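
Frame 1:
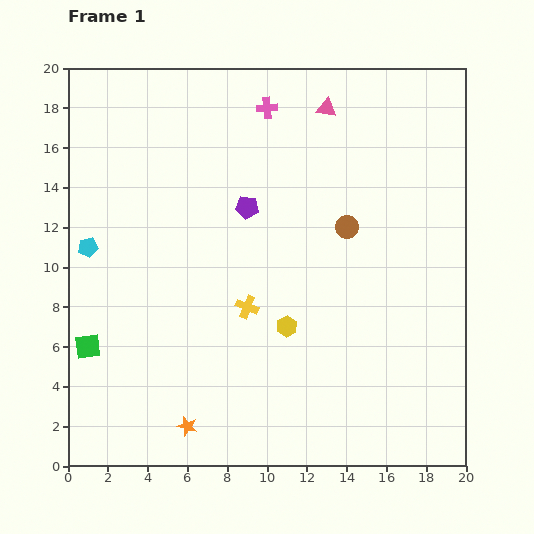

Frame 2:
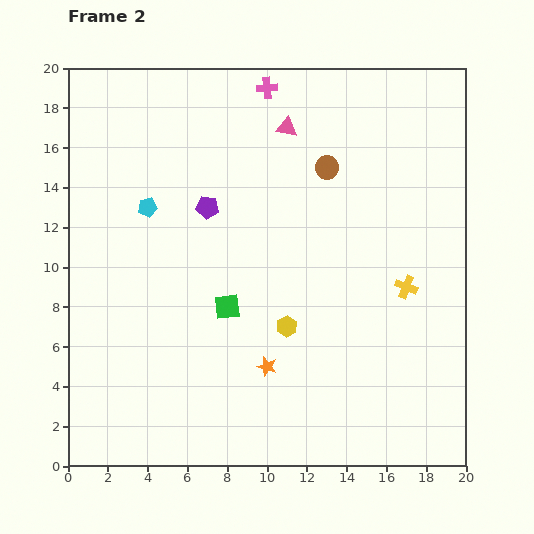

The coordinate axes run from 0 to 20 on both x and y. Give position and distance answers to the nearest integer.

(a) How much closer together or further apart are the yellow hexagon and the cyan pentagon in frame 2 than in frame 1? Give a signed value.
-2

Distance in frame 1: 11. Distance in frame 2: 9.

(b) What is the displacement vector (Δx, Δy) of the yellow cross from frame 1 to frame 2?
(8, 1)

The yellow cross was at (9, 8) in frame 1 and (17, 9) in frame 2.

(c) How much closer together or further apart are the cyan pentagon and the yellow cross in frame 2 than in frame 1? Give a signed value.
+5

Distance in frame 1: 9. Distance in frame 2: 14.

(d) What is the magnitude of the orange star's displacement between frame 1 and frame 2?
5

The orange star moved from (6, 2) to (10, 5), a distance of √(4² + 3²) ≈ 5.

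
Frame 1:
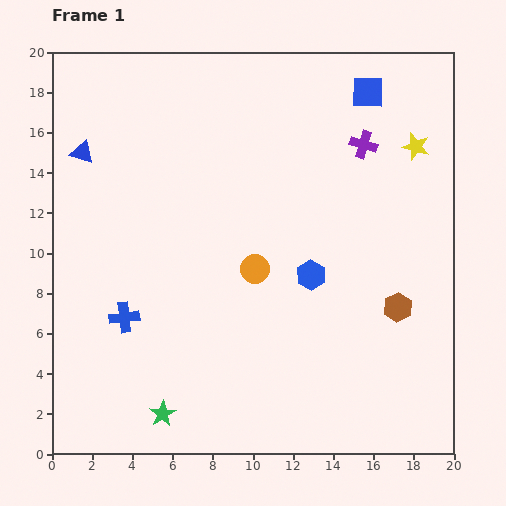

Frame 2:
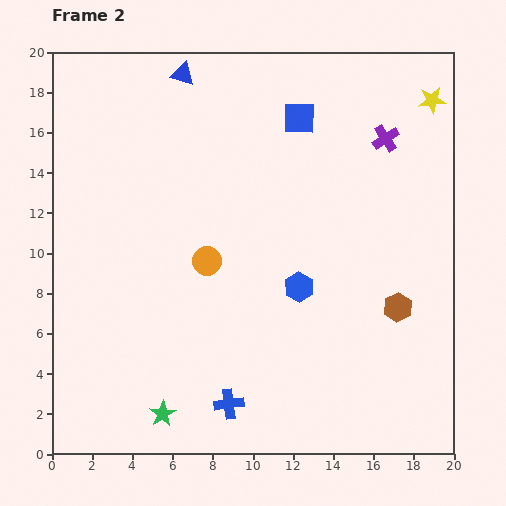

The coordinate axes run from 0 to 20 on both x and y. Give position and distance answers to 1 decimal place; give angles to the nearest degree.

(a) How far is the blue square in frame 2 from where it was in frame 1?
3.6

The blue square moved from (15.7, 18.0) to (12.3, 16.7), a distance of √(3.4² + 1.3²) ≈ 3.6.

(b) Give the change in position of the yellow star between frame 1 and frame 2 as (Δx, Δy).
(0.8, 2.3)

The yellow star was at (18.1, 15.3) in frame 1 and (18.9, 17.6) in frame 2.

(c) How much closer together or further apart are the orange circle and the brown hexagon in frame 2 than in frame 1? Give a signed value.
+2.5

Distance in frame 1: 7.3. Distance in frame 2: 9.8.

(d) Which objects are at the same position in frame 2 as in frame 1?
the brown hexagon, the green star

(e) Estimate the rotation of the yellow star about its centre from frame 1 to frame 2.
23° counter-clockwise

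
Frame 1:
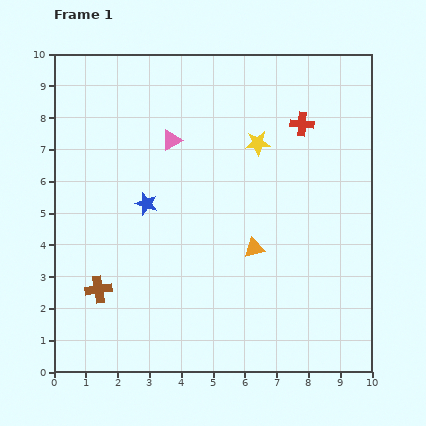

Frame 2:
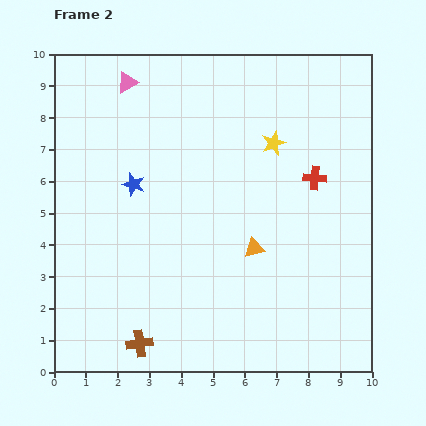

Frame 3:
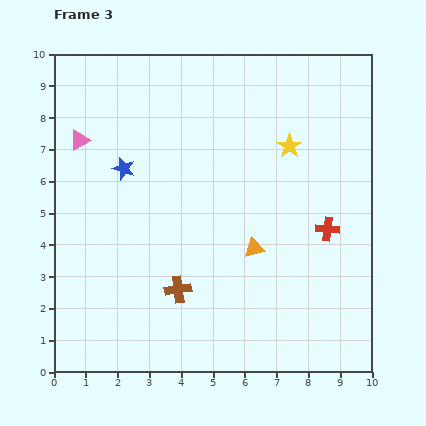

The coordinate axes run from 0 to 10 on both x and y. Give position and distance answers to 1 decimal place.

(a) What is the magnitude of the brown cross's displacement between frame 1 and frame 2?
2.1

The brown cross moved from (1.4, 2.6) to (2.7, 0.9), a distance of √(1.3² + 1.7²) ≈ 2.1.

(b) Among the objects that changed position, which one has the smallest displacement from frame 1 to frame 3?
the yellow star

(moved 1.0)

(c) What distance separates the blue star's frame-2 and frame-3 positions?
0.6

The blue star moved from (2.5, 5.9) to (2.2, 6.4), a distance of √(0.3² + 0.5²) ≈ 0.6.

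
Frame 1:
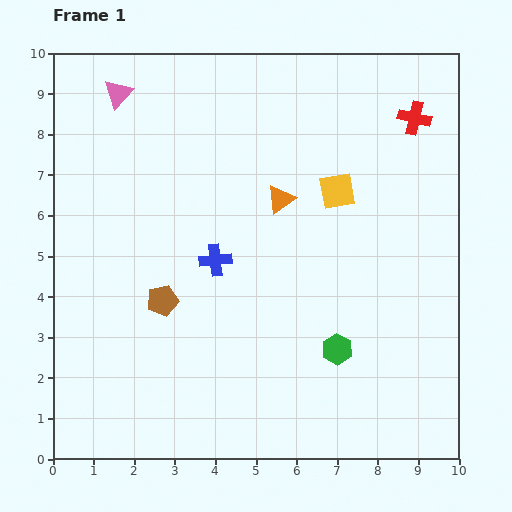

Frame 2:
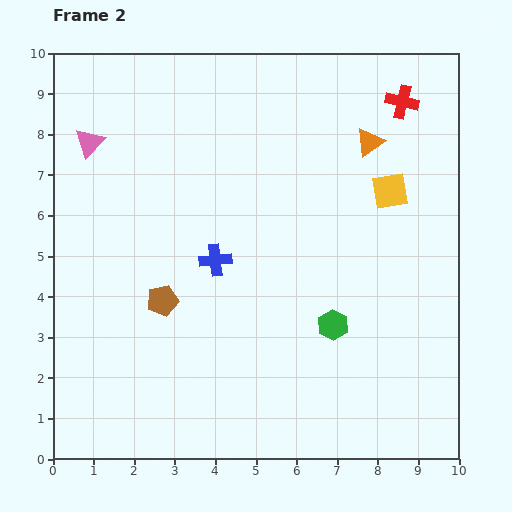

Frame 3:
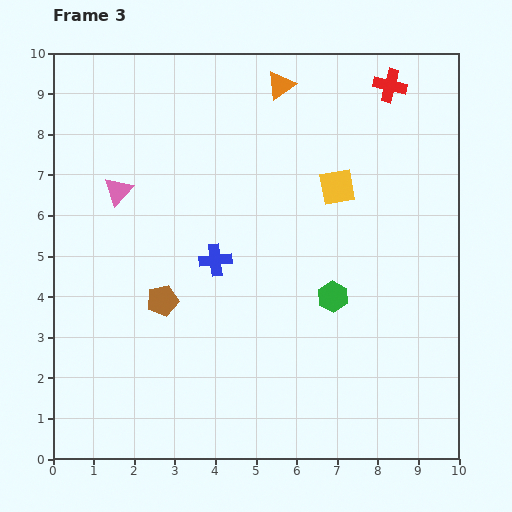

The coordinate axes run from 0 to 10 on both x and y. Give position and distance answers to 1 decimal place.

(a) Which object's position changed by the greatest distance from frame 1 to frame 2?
the orange triangle

(moved 2.6; next 1.4)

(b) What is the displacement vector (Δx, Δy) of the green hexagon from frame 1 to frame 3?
(-0.1, 1.3)

The green hexagon was at (7.0, 2.7) in frame 1 and (6.9, 4.0) in frame 3.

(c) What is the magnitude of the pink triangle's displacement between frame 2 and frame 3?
1.4

The pink triangle moved from (0.9, 7.8) to (1.6, 6.6), a distance of √(0.7² + 1.2²) ≈ 1.4.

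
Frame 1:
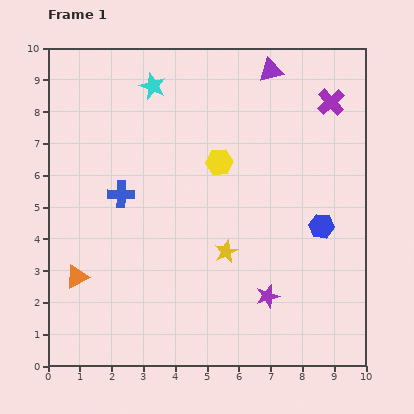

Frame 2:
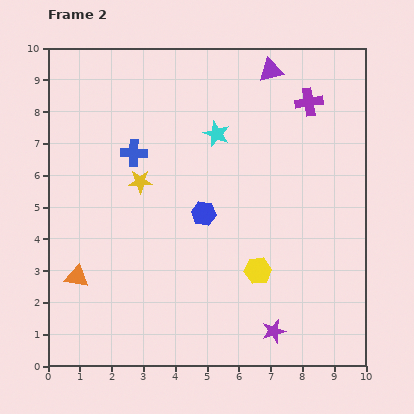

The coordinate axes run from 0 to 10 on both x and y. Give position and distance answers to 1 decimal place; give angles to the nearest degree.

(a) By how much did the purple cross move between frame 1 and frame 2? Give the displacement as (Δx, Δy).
(-0.7, 0.0)

The purple cross was at (8.9, 8.3) in frame 1 and (8.2, 8.3) in frame 2.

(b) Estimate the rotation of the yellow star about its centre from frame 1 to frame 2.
23° clockwise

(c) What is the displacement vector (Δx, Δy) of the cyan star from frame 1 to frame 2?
(2.0, -1.5)

The cyan star was at (3.3, 8.8) in frame 1 and (5.3, 7.3) in frame 2.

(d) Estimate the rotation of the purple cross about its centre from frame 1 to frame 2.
34° clockwise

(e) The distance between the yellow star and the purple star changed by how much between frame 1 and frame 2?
+4.4

Distance in frame 1: 1.9. Distance in frame 2: 6.3.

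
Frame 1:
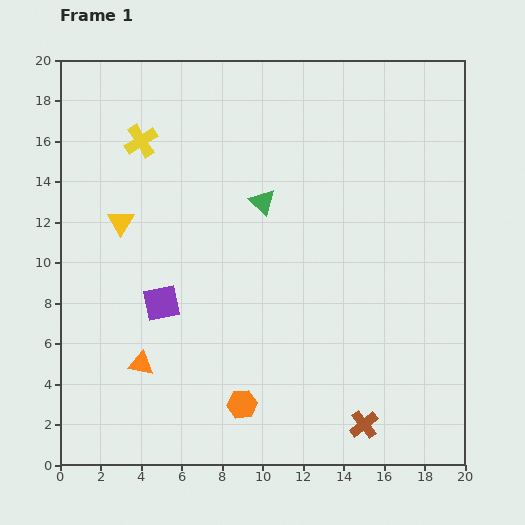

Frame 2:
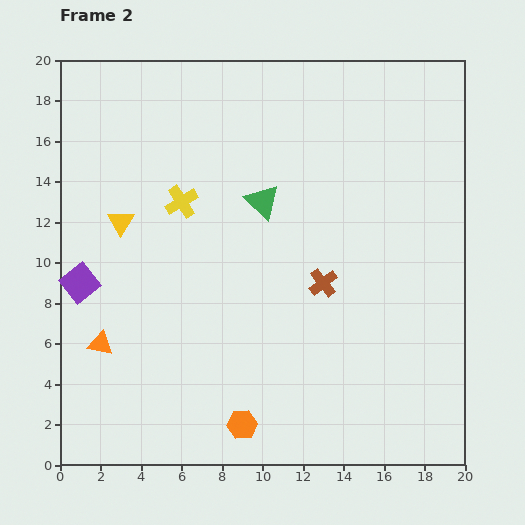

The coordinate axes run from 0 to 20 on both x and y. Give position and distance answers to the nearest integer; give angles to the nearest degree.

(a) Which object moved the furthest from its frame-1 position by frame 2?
the brown cross

(moved 7; next 4)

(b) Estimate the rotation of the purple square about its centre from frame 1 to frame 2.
26° counter-clockwise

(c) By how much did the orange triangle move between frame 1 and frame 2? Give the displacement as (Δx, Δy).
(-2, 1)

The orange triangle was at (4, 5) in frame 1 and (2, 6) in frame 2.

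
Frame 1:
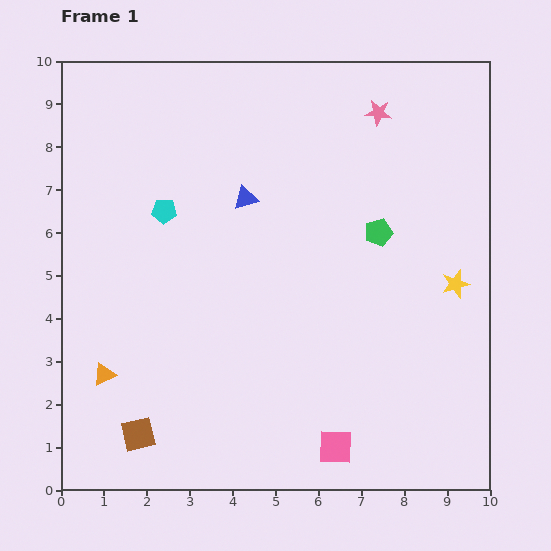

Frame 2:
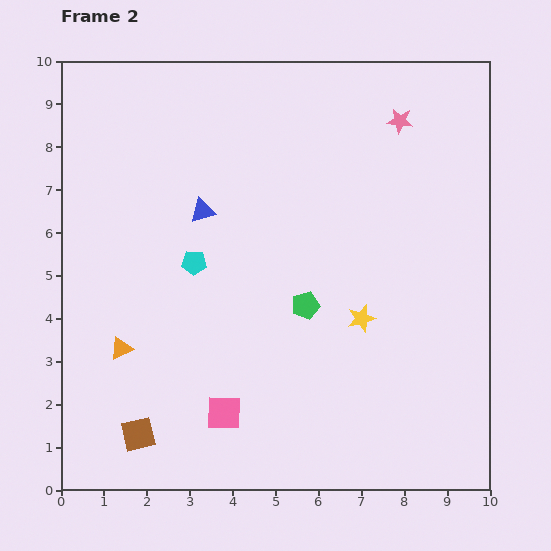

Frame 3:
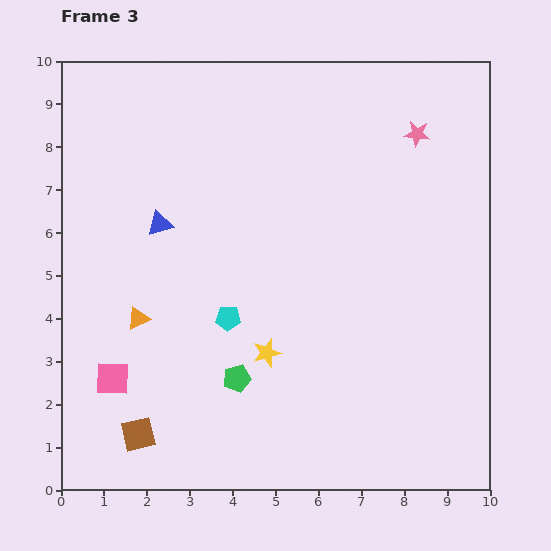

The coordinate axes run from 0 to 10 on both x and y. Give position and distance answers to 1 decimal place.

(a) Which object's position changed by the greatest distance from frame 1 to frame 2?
the pink square

(moved 2.7; next 2.4)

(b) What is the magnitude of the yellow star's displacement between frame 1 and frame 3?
4.7

The yellow star moved from (9.2, 4.8) to (4.8, 3.2), a distance of √(4.4² + 1.6²) ≈ 4.7.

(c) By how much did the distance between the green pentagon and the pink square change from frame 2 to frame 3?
-0.2

Distance in frame 2: 3.1. Distance in frame 3: 2.9.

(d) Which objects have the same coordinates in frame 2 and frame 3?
the brown square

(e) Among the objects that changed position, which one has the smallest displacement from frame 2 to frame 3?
the pink star

(moved 0.5)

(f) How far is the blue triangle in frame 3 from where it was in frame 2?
1.0

The blue triangle moved from (3.3, 6.5) to (2.3, 6.2), a distance of √(1.0² + 0.3²) ≈ 1.0.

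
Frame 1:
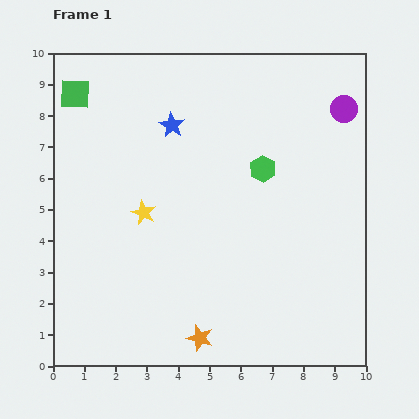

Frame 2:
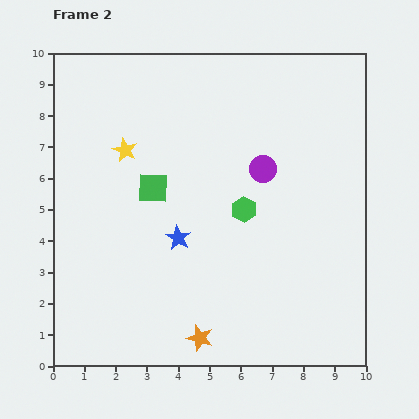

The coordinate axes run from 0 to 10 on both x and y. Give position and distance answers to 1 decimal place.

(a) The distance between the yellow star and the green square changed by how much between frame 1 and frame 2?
-2.9

Distance in frame 1: 4.4. Distance in frame 2: 1.5.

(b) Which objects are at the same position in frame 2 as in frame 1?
the orange star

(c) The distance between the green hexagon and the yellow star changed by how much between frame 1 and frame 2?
+0.2

Distance in frame 1: 4.0. Distance in frame 2: 4.2.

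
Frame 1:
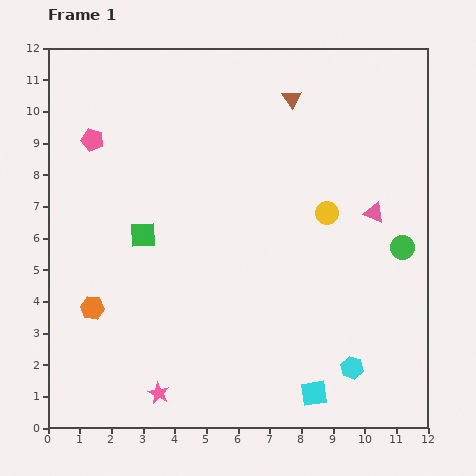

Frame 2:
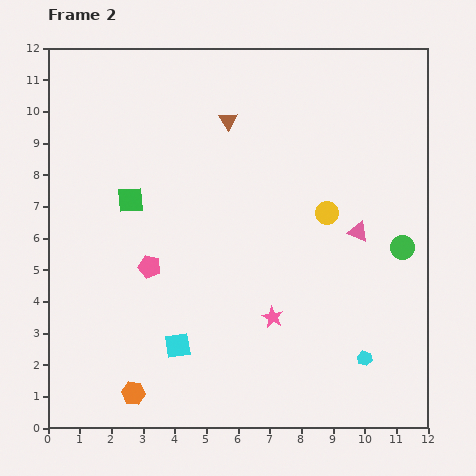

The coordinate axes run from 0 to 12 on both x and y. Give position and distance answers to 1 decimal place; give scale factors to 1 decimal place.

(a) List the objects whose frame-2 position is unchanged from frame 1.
the green circle, the yellow circle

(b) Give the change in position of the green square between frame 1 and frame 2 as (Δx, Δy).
(-0.4, 1.1)

The green square was at (3.0, 6.1) in frame 1 and (2.6, 7.2) in frame 2.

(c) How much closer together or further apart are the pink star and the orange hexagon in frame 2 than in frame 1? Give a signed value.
+1.6

Distance in frame 1: 3.4. Distance in frame 2: 5.0.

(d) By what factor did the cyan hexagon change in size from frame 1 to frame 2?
0.7×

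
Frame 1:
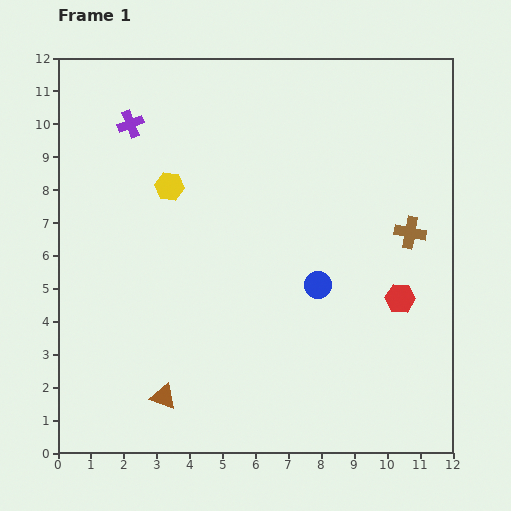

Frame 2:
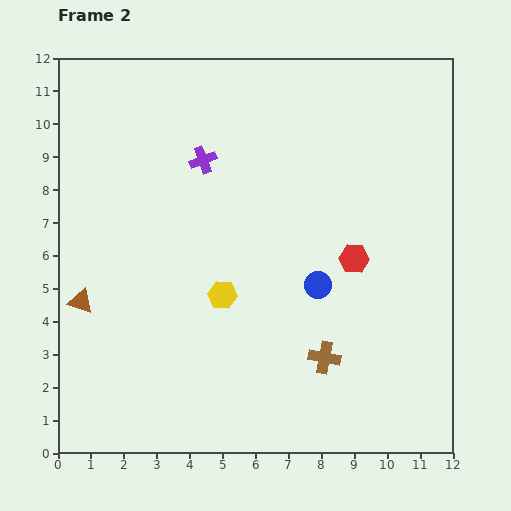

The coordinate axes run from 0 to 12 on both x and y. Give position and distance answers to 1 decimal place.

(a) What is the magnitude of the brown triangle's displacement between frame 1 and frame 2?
3.8

The brown triangle moved from (3.2, 1.7) to (0.7, 4.6), a distance of √(2.5² + 2.9²) ≈ 3.8.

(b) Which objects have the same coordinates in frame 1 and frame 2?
the blue circle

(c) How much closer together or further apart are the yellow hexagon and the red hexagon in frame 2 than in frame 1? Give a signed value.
-3.7

Distance in frame 1: 7.8. Distance in frame 2: 4.1.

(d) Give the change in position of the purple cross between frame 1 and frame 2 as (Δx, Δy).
(2.2, -1.1)

The purple cross was at (2.2, 10.0) in frame 1 and (4.4, 8.9) in frame 2.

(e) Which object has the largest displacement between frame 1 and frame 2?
the brown cross

(moved 4.6; next 3.8)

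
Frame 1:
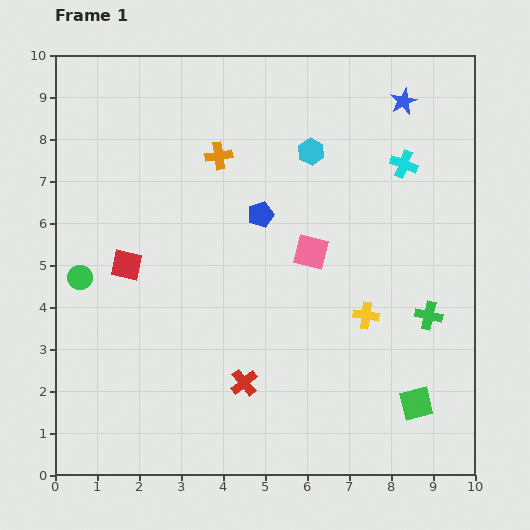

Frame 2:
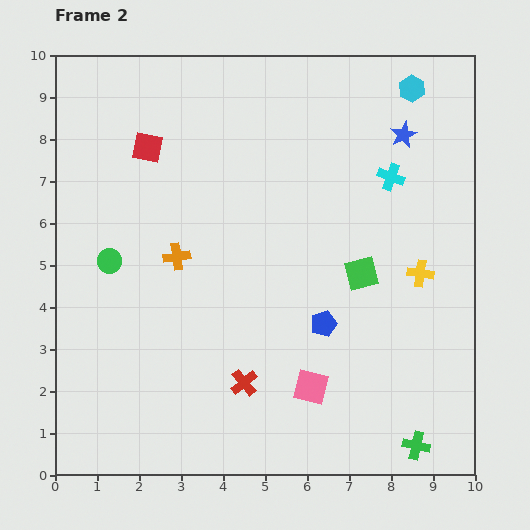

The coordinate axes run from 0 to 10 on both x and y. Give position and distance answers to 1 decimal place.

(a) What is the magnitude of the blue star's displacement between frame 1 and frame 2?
0.8

The blue star moved from (8.3, 8.9) to (8.3, 8.1), a distance of √(0.0² + 0.8²) ≈ 0.8.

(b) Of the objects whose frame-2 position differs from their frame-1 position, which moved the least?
the cyan cross

(moved 0.4)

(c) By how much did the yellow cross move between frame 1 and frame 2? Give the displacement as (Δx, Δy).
(1.3, 1.0)

The yellow cross was at (7.4, 3.8) in frame 1 and (8.7, 4.8) in frame 2.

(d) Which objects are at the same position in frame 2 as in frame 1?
the red cross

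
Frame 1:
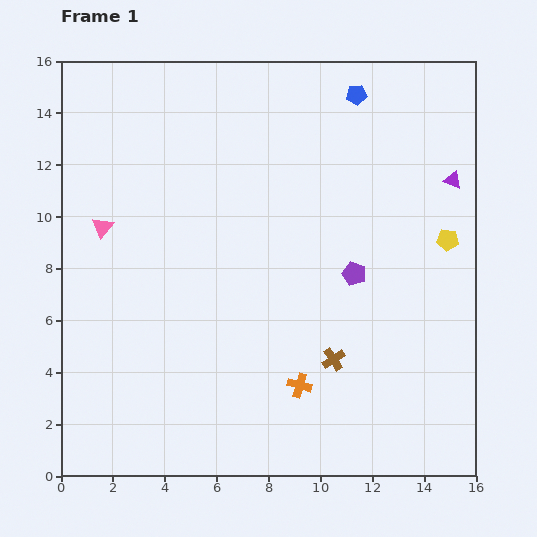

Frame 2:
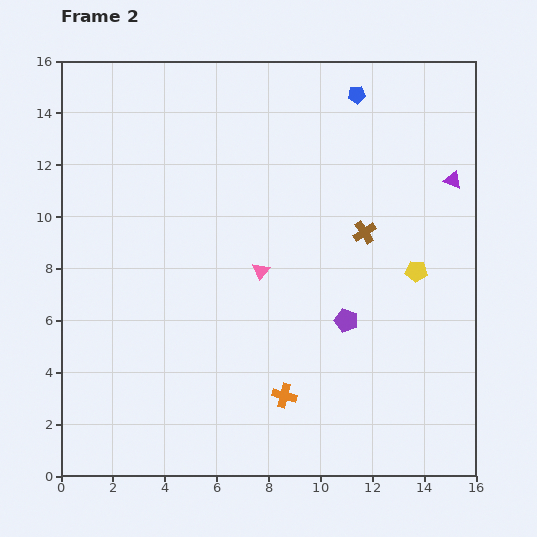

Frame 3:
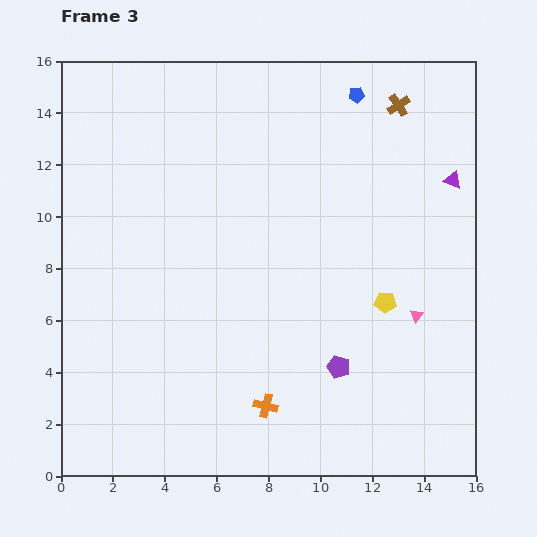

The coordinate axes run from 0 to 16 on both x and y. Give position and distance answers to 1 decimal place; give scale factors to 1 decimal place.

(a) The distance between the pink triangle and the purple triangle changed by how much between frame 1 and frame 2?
-5.4

Distance in frame 1: 13.6. Distance in frame 2: 8.2.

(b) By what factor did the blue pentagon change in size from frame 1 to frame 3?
0.8×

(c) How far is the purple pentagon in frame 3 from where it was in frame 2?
1.8

The purple pentagon moved from (11.0, 6.0) to (10.7, 4.2), a distance of √(0.3² + 1.8²) ≈ 1.8.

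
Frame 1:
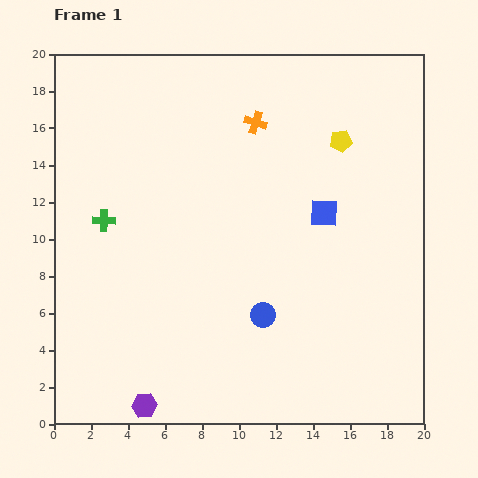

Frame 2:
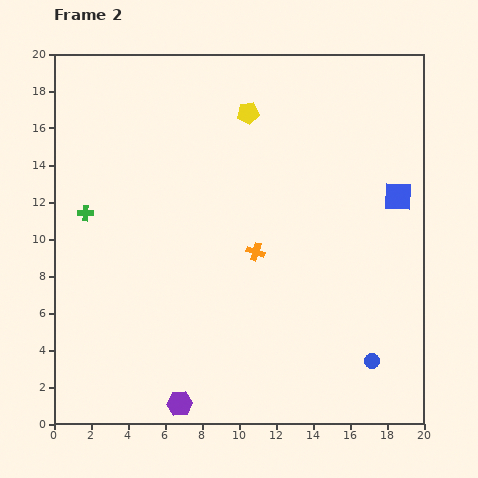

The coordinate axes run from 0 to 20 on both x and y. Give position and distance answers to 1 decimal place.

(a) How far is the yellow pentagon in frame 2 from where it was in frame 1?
5.2

The yellow pentagon moved from (15.5, 15.3) to (10.5, 16.8), a distance of √(5.0² + 1.5²) ≈ 5.2.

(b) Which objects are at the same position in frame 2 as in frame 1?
none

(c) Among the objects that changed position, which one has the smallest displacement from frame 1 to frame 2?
the green cross

(moved 1.1)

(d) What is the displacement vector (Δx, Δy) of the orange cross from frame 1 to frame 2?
(0.0, -7.0)

The orange cross was at (10.9, 16.3) in frame 1 and (10.9, 9.3) in frame 2.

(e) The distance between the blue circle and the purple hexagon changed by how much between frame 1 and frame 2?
+2.6

Distance in frame 1: 8.1. Distance in frame 2: 10.7.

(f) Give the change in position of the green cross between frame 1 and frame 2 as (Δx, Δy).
(-1.0, 0.4)

The green cross was at (2.7, 11.0) in frame 1 and (1.7, 11.4) in frame 2.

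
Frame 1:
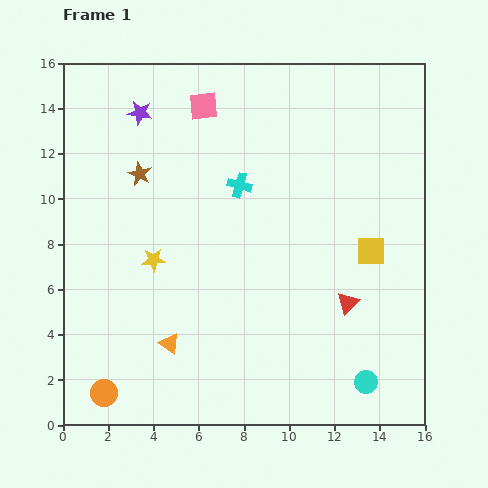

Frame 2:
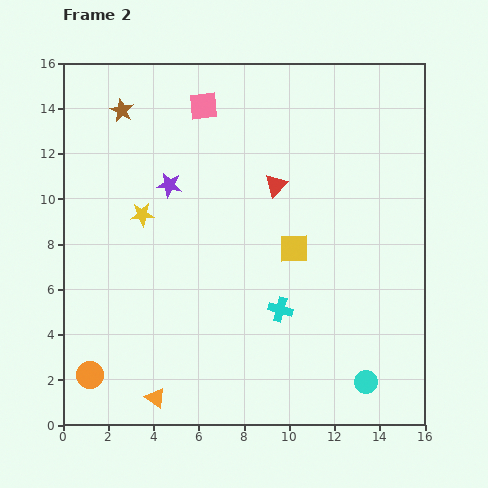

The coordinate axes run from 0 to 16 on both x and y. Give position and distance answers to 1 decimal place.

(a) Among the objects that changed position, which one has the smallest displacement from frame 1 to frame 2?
the orange circle

(moved 1.0)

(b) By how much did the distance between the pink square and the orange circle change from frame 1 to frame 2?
-0.5

Distance in frame 1: 13.4. Distance in frame 2: 12.9.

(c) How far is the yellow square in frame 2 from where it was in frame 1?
3.4

The yellow square moved from (13.6, 7.7) to (10.2, 7.8), a distance of √(3.4² + 0.1²) ≈ 3.4.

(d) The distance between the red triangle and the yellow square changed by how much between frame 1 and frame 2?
+0.4

Distance in frame 1: 2.5. Distance in frame 2: 2.9.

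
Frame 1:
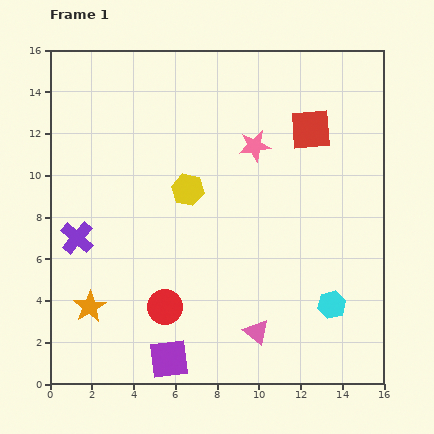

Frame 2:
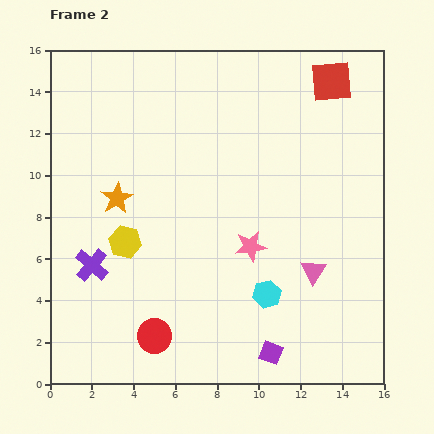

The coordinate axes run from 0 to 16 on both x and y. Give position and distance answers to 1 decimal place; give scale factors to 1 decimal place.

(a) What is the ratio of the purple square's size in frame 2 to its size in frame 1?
0.6×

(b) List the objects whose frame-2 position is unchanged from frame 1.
none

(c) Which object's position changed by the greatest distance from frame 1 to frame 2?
the orange star

(moved 5.4; next 4.9)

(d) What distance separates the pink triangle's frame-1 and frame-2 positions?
4.0

The pink triangle moved from (9.9, 2.5) to (12.6, 5.4), a distance of √(2.7² + 2.9²) ≈ 4.0.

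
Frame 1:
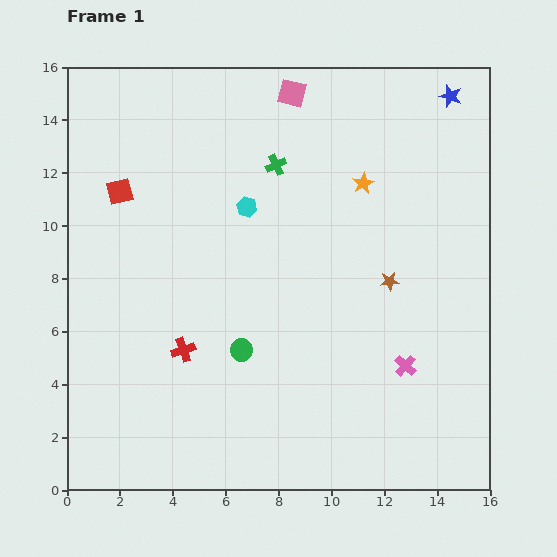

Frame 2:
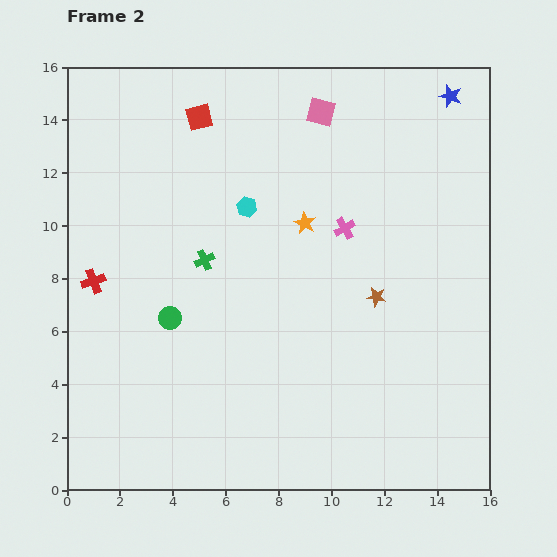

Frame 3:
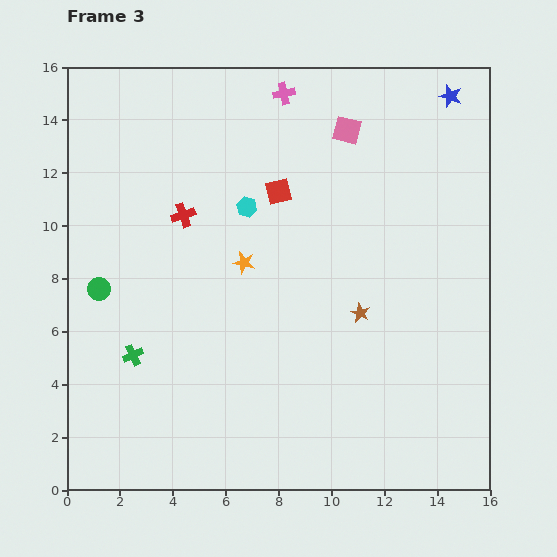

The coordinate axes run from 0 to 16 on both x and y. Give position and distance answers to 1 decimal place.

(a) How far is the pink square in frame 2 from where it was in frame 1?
1.3

The pink square moved from (8.5, 15.0) to (9.6, 14.3), a distance of √(1.1² + 0.7²) ≈ 1.3.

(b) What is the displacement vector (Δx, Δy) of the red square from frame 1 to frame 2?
(3.0, 2.8)

The red square was at (2.0, 11.3) in frame 1 and (5.0, 14.1) in frame 2.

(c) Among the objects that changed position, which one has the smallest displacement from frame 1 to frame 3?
the brown star

(moved 1.6)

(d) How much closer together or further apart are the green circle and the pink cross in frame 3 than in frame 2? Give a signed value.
+2.8

Distance in frame 2: 7.4. Distance in frame 3: 10.2.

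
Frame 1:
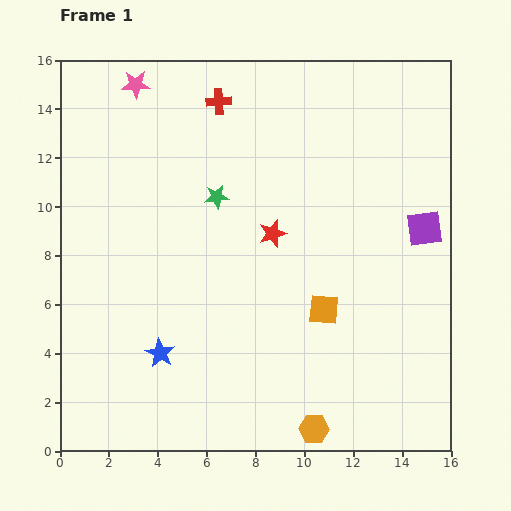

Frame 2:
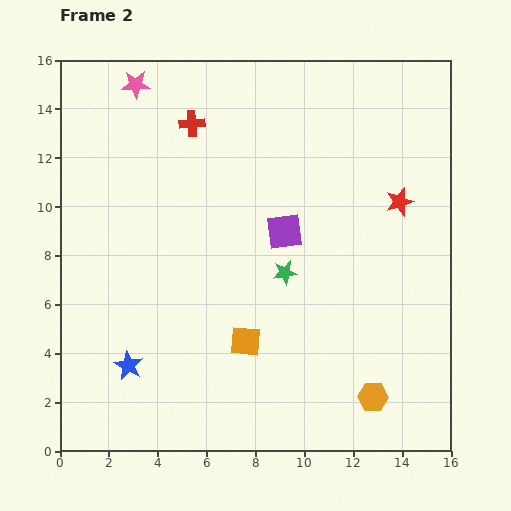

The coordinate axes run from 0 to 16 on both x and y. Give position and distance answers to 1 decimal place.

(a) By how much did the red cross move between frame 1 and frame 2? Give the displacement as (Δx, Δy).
(-1.1, -0.9)

The red cross was at (6.5, 14.3) in frame 1 and (5.4, 13.4) in frame 2.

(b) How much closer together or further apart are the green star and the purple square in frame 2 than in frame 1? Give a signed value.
-6.9

Distance in frame 1: 8.6. Distance in frame 2: 1.7.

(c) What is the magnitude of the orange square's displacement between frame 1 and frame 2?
3.5

The orange square moved from (10.8, 5.8) to (7.6, 4.5), a distance of √(3.2² + 1.3²) ≈ 3.5.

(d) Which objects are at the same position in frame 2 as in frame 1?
the pink star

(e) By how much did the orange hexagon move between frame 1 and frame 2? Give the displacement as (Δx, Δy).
(2.4, 1.3)

The orange hexagon was at (10.4, 0.9) in frame 1 and (12.8, 2.2) in frame 2.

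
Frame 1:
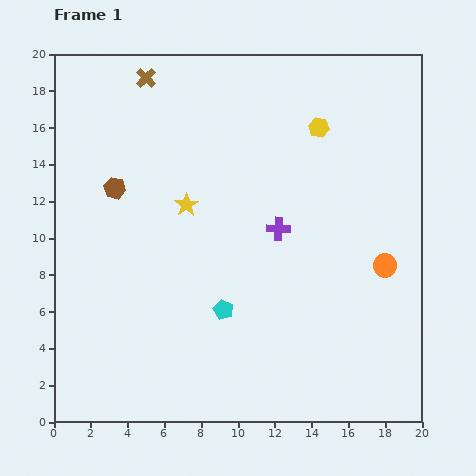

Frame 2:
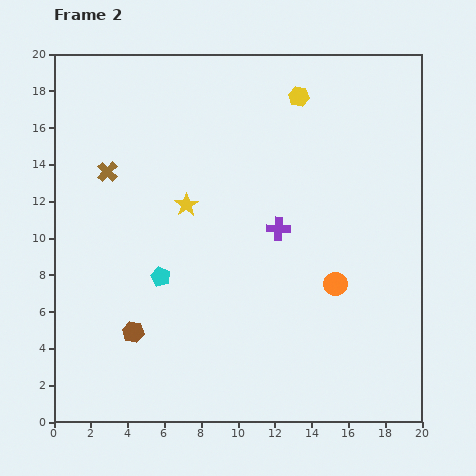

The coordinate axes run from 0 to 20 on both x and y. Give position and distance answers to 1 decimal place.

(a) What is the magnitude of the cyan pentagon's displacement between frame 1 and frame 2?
3.8

The cyan pentagon moved from (9.2, 6.1) to (5.8, 7.9), a distance of √(3.4² + 1.8²) ≈ 3.8.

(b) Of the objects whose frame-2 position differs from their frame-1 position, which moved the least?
the yellow hexagon

(moved 2.0)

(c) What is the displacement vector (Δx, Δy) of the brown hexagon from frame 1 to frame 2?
(1.0, -7.8)

The brown hexagon was at (3.3, 12.7) in frame 1 and (4.3, 4.9) in frame 2.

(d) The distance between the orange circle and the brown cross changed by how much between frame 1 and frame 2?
-2.7

Distance in frame 1: 16.5. Distance in frame 2: 13.8.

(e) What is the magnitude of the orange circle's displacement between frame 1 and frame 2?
2.9

The orange circle moved from (18.0, 8.5) to (15.3, 7.5), a distance of √(2.7² + 1.0²) ≈ 2.9.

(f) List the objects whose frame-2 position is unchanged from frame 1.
the purple cross, the yellow star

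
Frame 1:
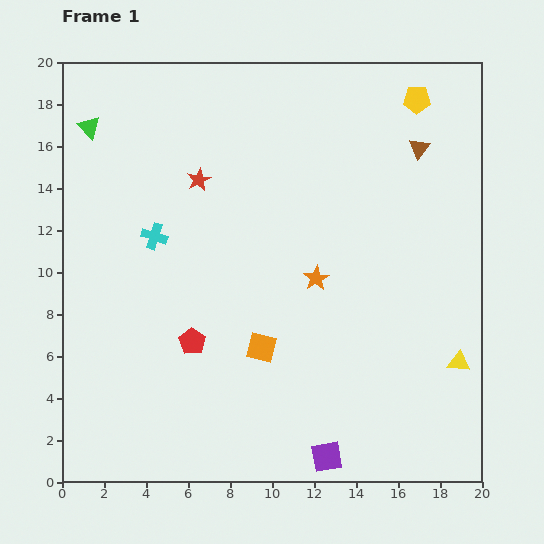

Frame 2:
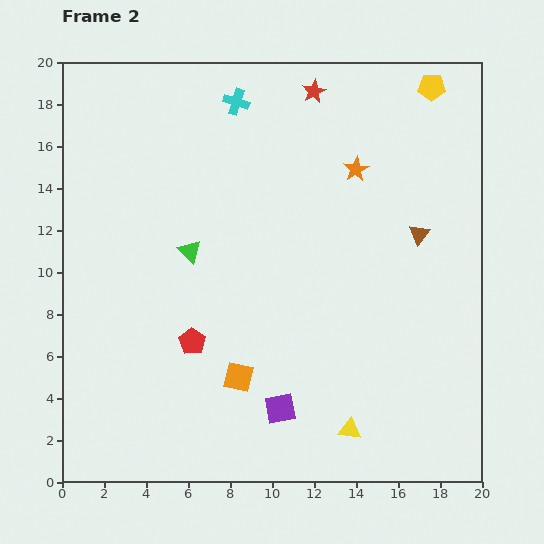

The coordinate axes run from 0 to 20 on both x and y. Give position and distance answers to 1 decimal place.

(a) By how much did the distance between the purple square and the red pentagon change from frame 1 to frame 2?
-3.1

Distance in frame 1: 8.4. Distance in frame 2: 5.3.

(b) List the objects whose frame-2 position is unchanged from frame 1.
the red pentagon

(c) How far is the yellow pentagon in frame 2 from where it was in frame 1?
0.9

The yellow pentagon moved from (16.9, 18.2) to (17.6, 18.8), a distance of √(0.7² + 0.6²) ≈ 0.9.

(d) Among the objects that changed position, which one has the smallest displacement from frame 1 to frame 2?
the yellow pentagon

(moved 0.9)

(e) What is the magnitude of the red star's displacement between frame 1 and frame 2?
6.9

The red star moved from (6.5, 14.4) to (12.0, 18.6), a distance of √(5.5² + 4.2²) ≈ 6.9.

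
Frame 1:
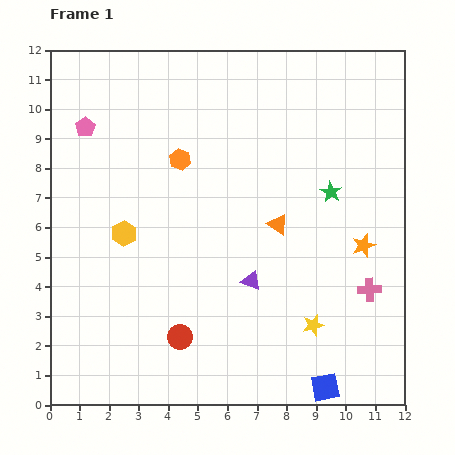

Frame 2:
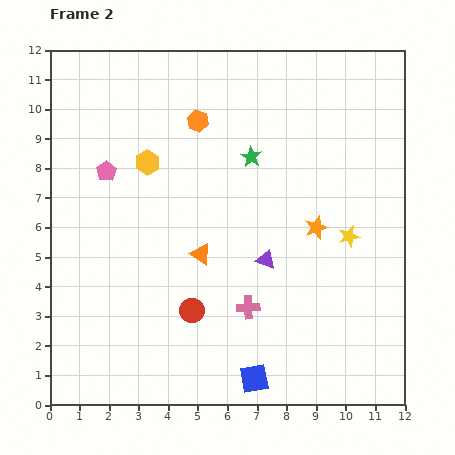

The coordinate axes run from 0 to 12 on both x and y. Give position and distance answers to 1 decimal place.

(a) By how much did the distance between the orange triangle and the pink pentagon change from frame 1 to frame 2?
-3.0

Distance in frame 1: 7.3. Distance in frame 2: 4.3.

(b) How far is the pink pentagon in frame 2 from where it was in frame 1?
1.7

The pink pentagon moved from (1.2, 9.4) to (1.9, 7.9), a distance of √(0.7² + 1.5²) ≈ 1.7.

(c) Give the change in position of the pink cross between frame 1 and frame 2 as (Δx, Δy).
(-4.1, -0.6)

The pink cross was at (10.8, 3.9) in frame 1 and (6.7, 3.3) in frame 2.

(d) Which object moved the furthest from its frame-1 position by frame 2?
the pink cross

(moved 4.1; next 3.2)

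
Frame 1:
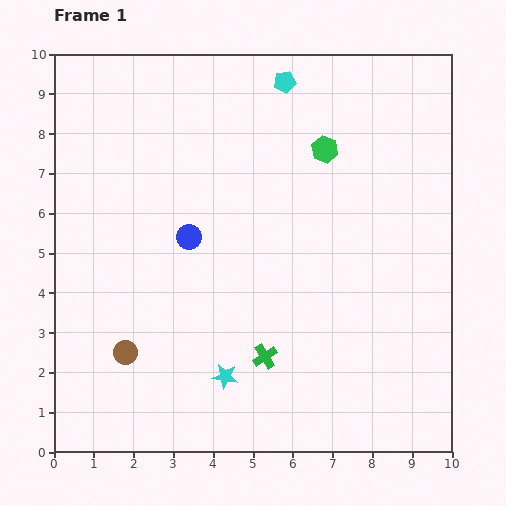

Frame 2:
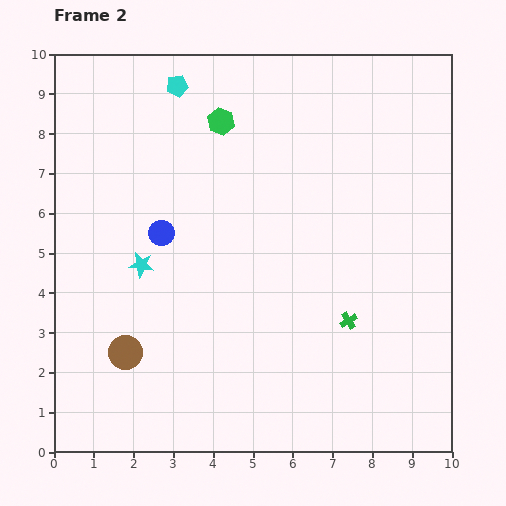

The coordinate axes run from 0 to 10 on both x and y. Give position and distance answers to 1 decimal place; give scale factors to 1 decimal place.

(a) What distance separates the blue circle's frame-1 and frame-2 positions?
0.7

The blue circle moved from (3.4, 5.4) to (2.7, 5.5), a distance of √(0.7² + 0.1²) ≈ 0.7.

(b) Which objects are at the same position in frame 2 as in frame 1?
the brown circle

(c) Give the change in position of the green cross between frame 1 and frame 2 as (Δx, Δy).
(2.1, 0.9)

The green cross was at (5.3, 2.4) in frame 1 and (7.4, 3.3) in frame 2.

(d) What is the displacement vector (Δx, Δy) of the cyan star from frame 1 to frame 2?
(-2.1, 2.8)

The cyan star was at (4.3, 1.9) in frame 1 and (2.2, 4.7) in frame 2.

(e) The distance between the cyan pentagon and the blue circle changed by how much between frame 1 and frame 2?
-0.9

Distance in frame 1: 4.6. Distance in frame 2: 3.7.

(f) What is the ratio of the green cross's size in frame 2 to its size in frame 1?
0.7×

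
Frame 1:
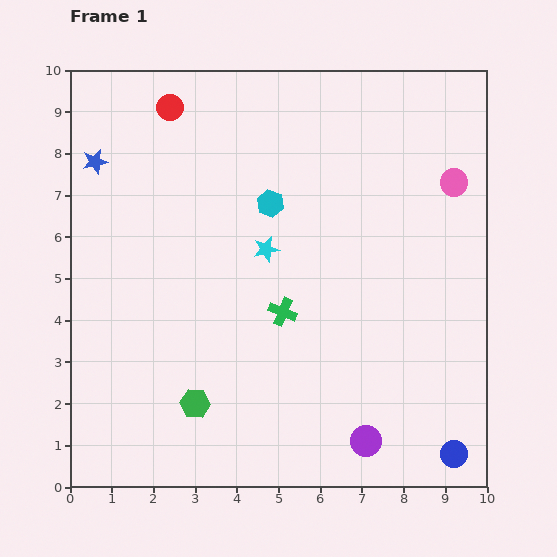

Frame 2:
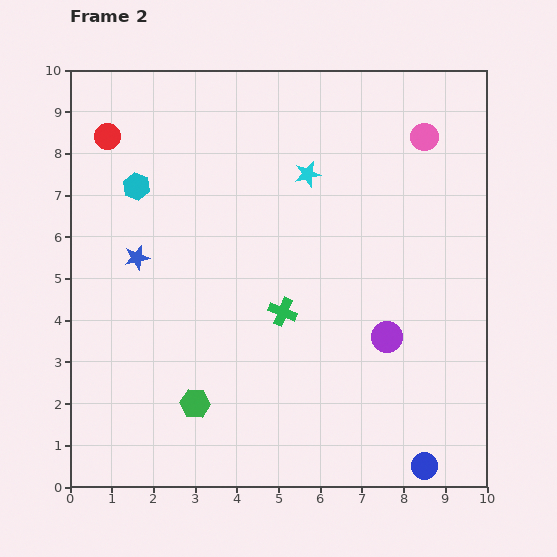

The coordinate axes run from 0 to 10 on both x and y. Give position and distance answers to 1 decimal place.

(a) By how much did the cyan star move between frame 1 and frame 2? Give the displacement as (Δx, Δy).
(1.0, 1.8)

The cyan star was at (4.7, 5.7) in frame 1 and (5.7, 7.5) in frame 2.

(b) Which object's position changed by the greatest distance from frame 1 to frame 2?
the cyan hexagon

(moved 3.2; next 2.5)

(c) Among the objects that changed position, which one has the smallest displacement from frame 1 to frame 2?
the blue circle

(moved 0.8)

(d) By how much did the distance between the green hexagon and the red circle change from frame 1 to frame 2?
-0.4

Distance in frame 1: 7.1. Distance in frame 2: 6.7.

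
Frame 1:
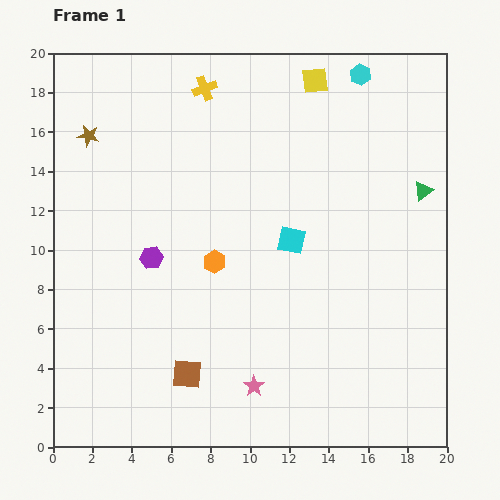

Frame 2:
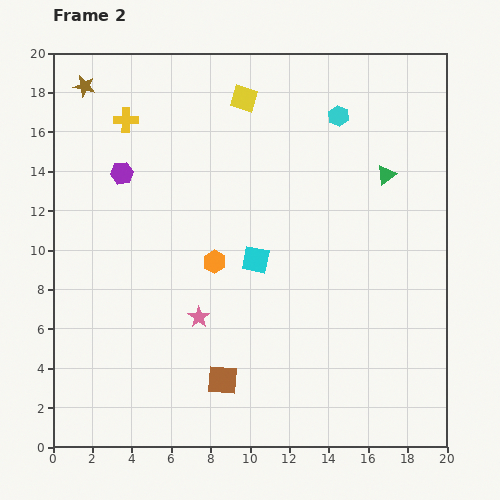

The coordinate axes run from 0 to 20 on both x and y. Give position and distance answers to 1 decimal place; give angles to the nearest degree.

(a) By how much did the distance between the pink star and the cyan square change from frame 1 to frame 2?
-3.5

Distance in frame 1: 7.6. Distance in frame 2: 4.1.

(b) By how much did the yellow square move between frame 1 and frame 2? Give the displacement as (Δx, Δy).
(-3.6, -0.9)

The yellow square was at (13.3, 18.6) in frame 1 and (9.7, 17.7) in frame 2.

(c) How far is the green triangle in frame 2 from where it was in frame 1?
2.1

The green triangle moved from (18.8, 13.0) to (16.9, 13.8), a distance of √(1.9² + 0.8²) ≈ 2.1.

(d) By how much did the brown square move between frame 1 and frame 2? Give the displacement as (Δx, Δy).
(1.8, -0.3)

The brown square was at (6.8, 3.7) in frame 1 and (8.6, 3.4) in frame 2.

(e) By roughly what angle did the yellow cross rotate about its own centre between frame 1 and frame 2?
22° clockwise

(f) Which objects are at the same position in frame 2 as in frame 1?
the orange hexagon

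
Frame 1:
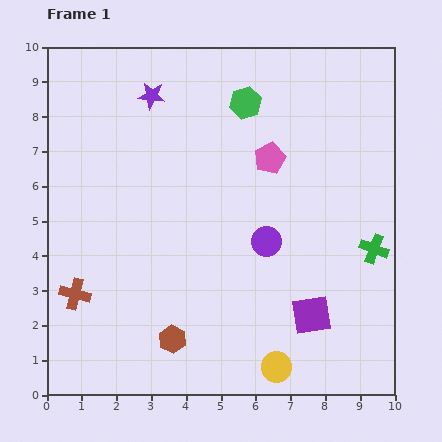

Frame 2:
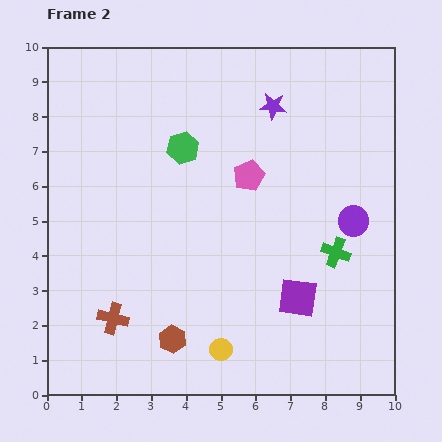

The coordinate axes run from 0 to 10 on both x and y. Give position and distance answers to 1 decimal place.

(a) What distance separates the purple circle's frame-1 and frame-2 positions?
2.6

The purple circle moved from (6.3, 4.4) to (8.8, 5.0), a distance of √(2.5² + 0.6²) ≈ 2.6.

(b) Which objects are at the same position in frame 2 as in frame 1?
the brown hexagon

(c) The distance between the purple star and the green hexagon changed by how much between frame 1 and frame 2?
+0.2

Distance in frame 1: 2.7. Distance in frame 2: 2.9.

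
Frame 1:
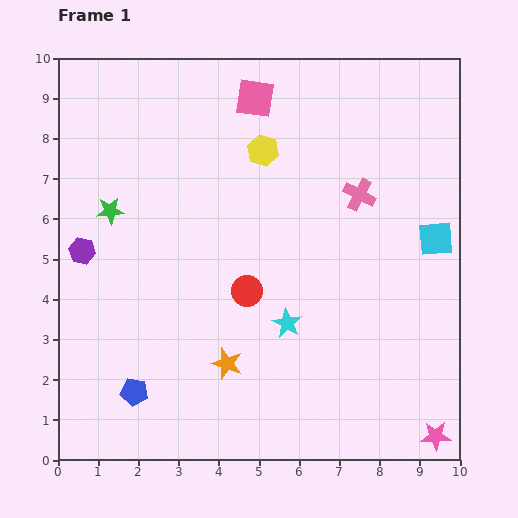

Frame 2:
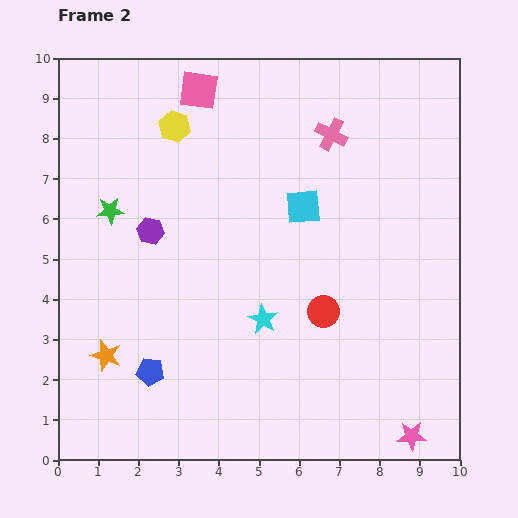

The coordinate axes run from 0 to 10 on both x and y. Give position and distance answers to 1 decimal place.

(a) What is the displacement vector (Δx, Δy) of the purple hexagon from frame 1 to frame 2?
(1.7, 0.5)

The purple hexagon was at (0.6, 5.2) in frame 1 and (2.3, 5.7) in frame 2.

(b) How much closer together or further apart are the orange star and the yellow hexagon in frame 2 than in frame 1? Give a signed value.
+0.5

Distance in frame 1: 5.4. Distance in frame 2: 5.9.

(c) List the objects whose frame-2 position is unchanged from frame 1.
the green star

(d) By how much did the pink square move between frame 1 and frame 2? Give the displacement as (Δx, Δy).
(-1.4, 0.2)

The pink square was at (4.9, 9.0) in frame 1 and (3.5, 9.2) in frame 2.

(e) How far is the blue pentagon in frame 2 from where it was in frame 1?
0.6

The blue pentagon moved from (1.9, 1.7) to (2.3, 2.2), a distance of √(0.4² + 0.5²) ≈ 0.6.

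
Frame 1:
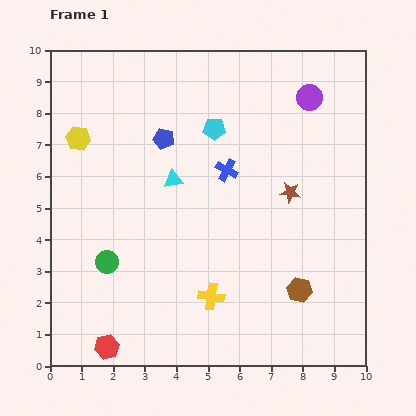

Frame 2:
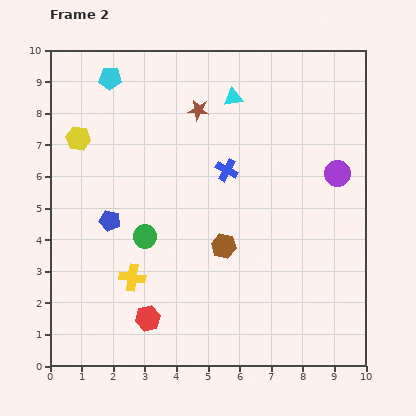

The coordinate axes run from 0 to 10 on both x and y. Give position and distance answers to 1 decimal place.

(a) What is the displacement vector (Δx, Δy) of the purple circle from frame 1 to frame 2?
(0.9, -2.4)

The purple circle was at (8.2, 8.5) in frame 1 and (9.1, 6.1) in frame 2.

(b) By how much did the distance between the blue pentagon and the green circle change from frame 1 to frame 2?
-3.1

Distance in frame 1: 4.3. Distance in frame 2: 1.2.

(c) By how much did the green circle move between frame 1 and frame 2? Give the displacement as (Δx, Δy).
(1.2, 0.8)

The green circle was at (1.8, 3.3) in frame 1 and (3.0, 4.1) in frame 2.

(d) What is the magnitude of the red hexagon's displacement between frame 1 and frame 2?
1.6

The red hexagon moved from (1.8, 0.6) to (3.1, 1.5), a distance of √(1.3² + 0.9²) ≈ 1.6.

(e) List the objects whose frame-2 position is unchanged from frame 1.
the yellow hexagon, the blue cross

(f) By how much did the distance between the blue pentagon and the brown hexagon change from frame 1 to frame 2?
-2.7

Distance in frame 1: 6.4. Distance in frame 2: 3.7.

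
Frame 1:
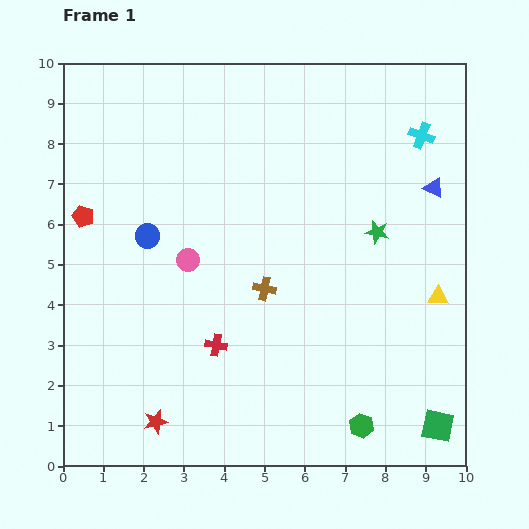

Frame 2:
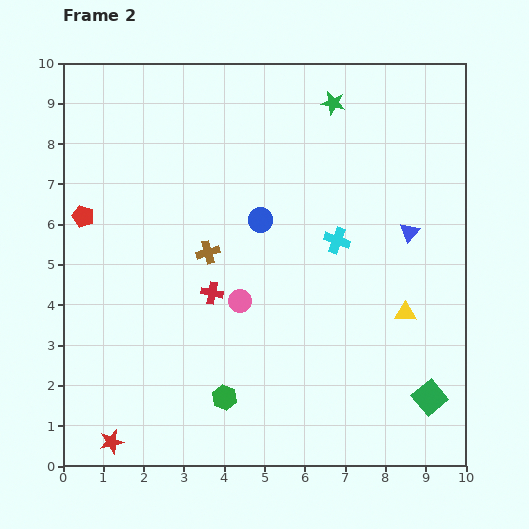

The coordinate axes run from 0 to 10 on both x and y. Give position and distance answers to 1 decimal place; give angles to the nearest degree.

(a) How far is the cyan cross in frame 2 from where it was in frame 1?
3.3

The cyan cross moved from (8.9, 8.2) to (6.8, 5.6), a distance of √(2.1² + 2.6²) ≈ 3.3.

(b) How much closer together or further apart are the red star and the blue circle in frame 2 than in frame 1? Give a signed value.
+2.0

Distance in frame 1: 4.6. Distance in frame 2: 6.6.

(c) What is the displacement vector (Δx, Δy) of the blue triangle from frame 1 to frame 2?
(-0.6, -1.1)

The blue triangle was at (9.2, 6.9) in frame 1 and (8.6, 5.8) in frame 2.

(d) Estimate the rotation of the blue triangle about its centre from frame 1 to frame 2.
43° clockwise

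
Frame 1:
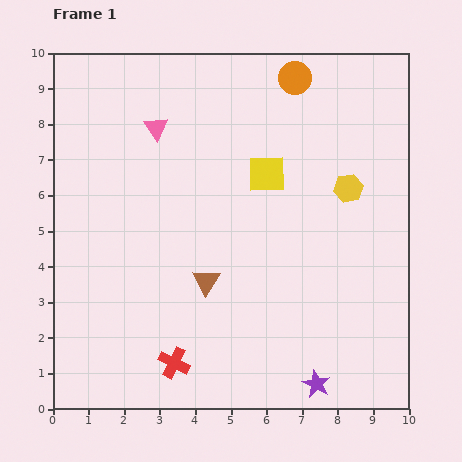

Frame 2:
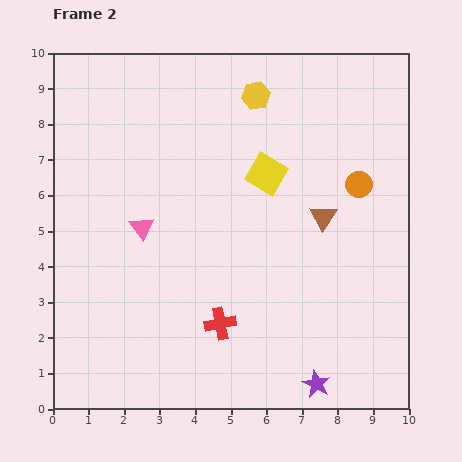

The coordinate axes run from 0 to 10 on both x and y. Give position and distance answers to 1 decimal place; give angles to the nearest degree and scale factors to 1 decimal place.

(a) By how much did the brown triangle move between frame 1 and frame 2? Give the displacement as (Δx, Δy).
(3.3, 1.8)

The brown triangle was at (4.3, 3.6) in frame 1 and (7.6, 5.4) in frame 2.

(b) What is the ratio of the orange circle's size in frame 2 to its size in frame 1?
0.8×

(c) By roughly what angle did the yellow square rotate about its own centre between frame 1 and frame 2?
31° clockwise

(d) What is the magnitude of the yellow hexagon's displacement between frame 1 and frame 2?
3.7

The yellow hexagon moved from (8.3, 6.2) to (5.7, 8.8), a distance of √(2.6² + 2.6²) ≈ 3.7.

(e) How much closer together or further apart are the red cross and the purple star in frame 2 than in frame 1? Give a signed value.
-0.8

Distance in frame 1: 4.0. Distance in frame 2: 3.2.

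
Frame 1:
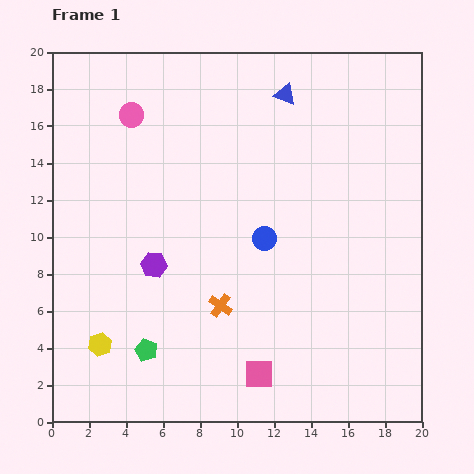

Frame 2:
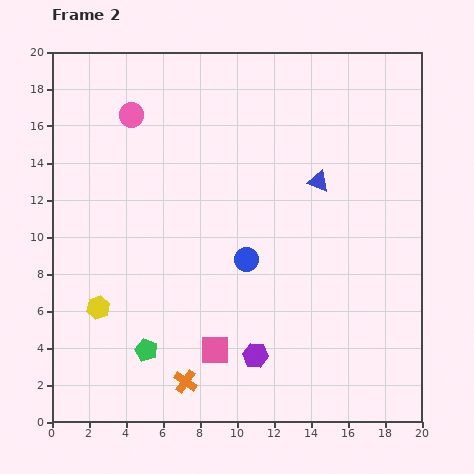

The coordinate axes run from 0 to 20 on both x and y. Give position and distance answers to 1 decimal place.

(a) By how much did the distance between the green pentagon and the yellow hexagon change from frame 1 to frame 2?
+1.0

Distance in frame 1: 2.5. Distance in frame 2: 3.5.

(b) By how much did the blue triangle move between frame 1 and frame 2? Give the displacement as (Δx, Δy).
(1.8, -4.7)

The blue triangle was at (12.6, 17.7) in frame 1 and (14.4, 13.0) in frame 2.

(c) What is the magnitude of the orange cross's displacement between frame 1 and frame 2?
4.5

The orange cross moved from (9.1, 6.3) to (7.2, 2.2), a distance of √(1.9² + 4.1²) ≈ 4.5.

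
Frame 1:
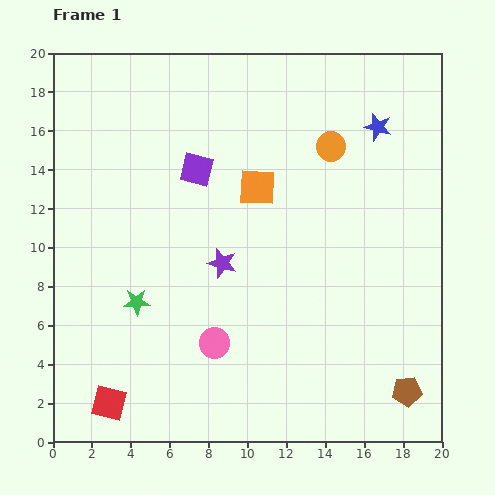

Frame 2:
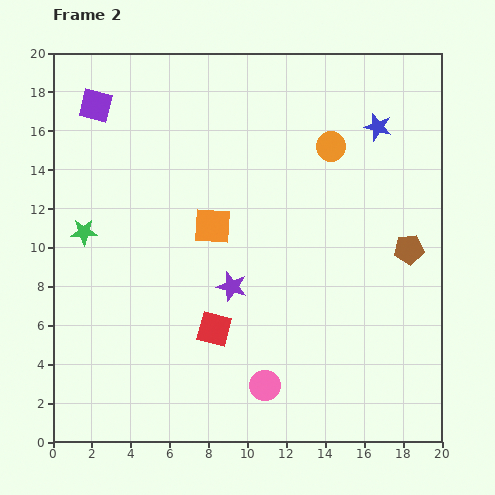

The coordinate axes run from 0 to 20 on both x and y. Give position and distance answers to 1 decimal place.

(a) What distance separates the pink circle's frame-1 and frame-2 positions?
3.4

The pink circle moved from (8.3, 5.1) to (10.9, 2.9), a distance of √(2.6² + 2.2²) ≈ 3.4.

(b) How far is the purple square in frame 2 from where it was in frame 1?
6.2

The purple square moved from (7.4, 14.0) to (2.2, 17.3), a distance of √(5.2² + 3.3²) ≈ 6.2.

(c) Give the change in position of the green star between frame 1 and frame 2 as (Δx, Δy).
(-2.7, 3.6)

The green star was at (4.3, 7.2) in frame 1 and (1.6, 10.8) in frame 2.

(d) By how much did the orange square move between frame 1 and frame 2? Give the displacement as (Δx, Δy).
(-2.3, -2.0)

The orange square was at (10.5, 13.1) in frame 1 and (8.2, 11.1) in frame 2.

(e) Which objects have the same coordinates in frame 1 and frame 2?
the orange circle, the blue star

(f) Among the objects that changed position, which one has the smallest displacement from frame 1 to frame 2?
the purple star

(moved 1.3)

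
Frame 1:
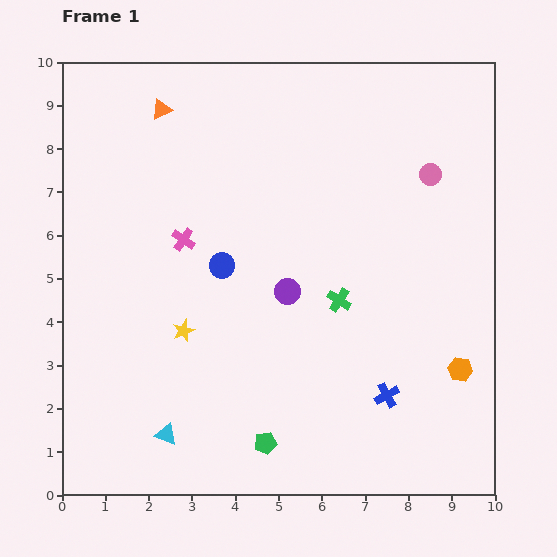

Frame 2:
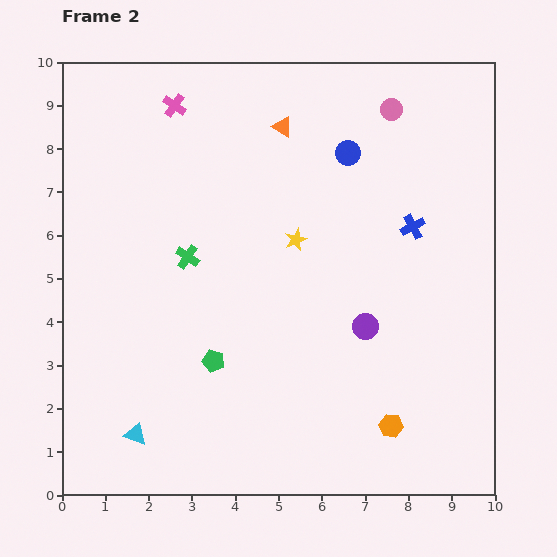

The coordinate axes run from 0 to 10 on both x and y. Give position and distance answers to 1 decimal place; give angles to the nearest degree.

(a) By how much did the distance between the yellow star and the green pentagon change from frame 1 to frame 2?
+0.2

Distance in frame 1: 3.2. Distance in frame 2: 3.4.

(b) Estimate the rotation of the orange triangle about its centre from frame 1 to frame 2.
54° clockwise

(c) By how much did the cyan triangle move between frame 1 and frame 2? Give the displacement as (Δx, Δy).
(-0.7, 0.0)

The cyan triangle was at (2.4, 1.4) in frame 1 and (1.7, 1.4) in frame 2.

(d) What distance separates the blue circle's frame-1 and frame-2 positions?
3.9

The blue circle moved from (3.7, 5.3) to (6.6, 7.9), a distance of √(2.9² + 2.6²) ≈ 3.9.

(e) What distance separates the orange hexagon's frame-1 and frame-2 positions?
2.1

The orange hexagon moved from (9.2, 2.9) to (7.6, 1.6), a distance of √(1.6² + 1.3²) ≈ 2.1.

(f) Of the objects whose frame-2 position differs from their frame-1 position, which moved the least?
the cyan triangle

(moved 0.7)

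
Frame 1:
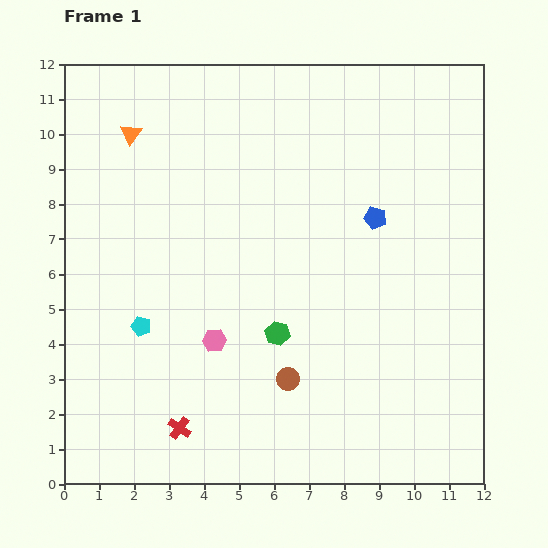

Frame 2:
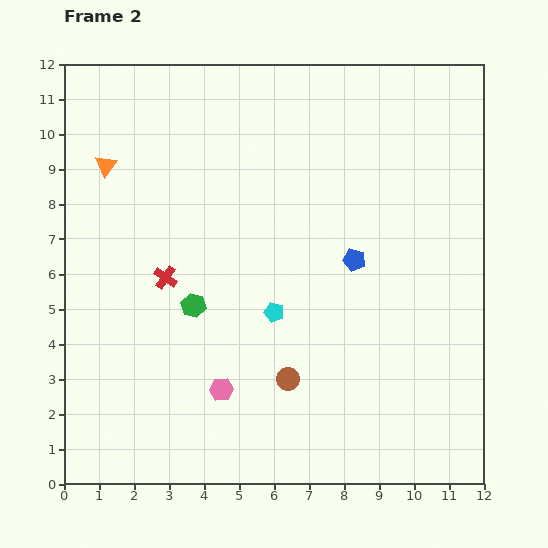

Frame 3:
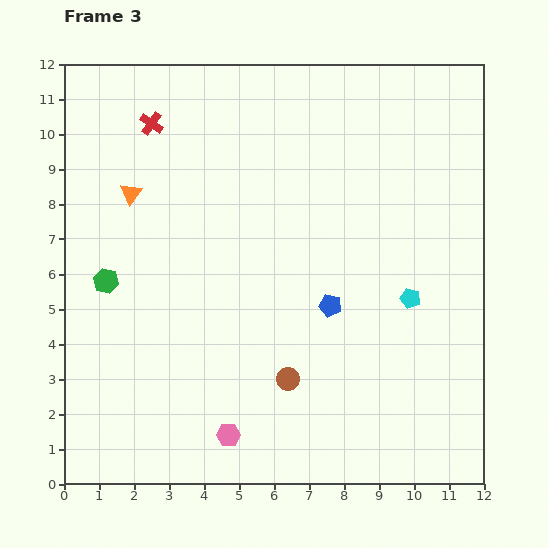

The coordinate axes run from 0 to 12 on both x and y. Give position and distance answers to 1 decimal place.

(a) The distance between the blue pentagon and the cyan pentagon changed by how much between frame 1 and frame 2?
-4.7

Distance in frame 1: 7.4. Distance in frame 2: 2.7.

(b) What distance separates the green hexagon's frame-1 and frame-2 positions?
2.5

The green hexagon moved from (6.1, 4.3) to (3.7, 5.1), a distance of √(2.4² + 0.8²) ≈ 2.5.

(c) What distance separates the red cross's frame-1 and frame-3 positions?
8.7

The red cross moved from (3.3, 1.6) to (2.5, 10.3), a distance of √(0.8² + 8.7²) ≈ 8.7.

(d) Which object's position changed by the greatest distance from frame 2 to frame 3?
the red cross

(moved 4.4; next 3.9)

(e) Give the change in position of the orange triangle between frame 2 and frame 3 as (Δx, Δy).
(0.7, -0.8)

The orange triangle was at (1.2, 9.1) in frame 2 and (1.9, 8.3) in frame 3.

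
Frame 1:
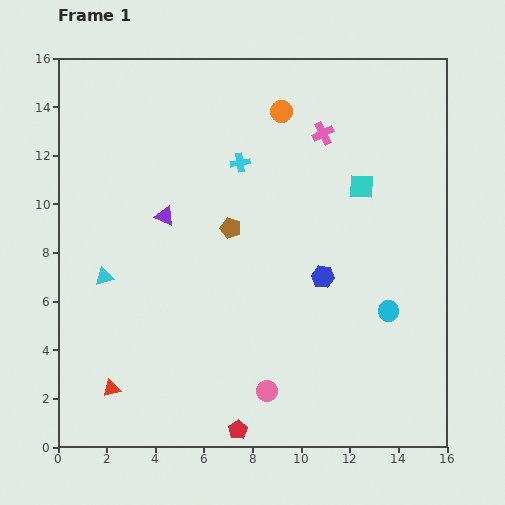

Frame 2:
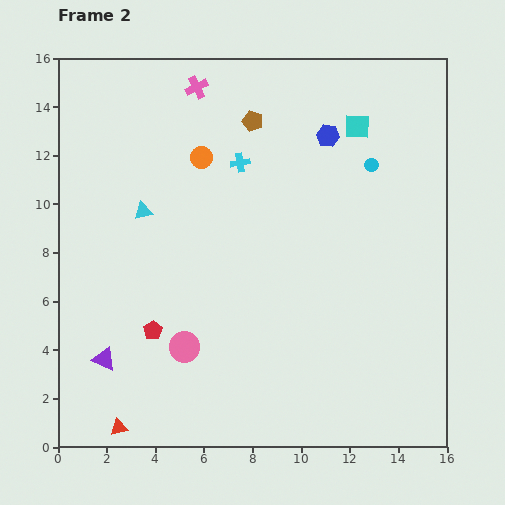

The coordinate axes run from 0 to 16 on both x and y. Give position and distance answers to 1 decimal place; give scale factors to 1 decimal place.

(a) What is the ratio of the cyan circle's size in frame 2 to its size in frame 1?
0.7×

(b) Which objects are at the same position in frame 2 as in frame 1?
the cyan cross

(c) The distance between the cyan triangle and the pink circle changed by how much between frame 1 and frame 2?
-2.3

Distance in frame 1: 8.2. Distance in frame 2: 5.9.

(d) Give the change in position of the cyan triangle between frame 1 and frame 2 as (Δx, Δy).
(1.6, 2.7)

The cyan triangle was at (1.9, 7.0) in frame 1 and (3.5, 9.7) in frame 2.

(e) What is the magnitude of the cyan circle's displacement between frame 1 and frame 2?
6.0

The cyan circle moved from (13.6, 5.6) to (12.9, 11.6), a distance of √(0.7² + 6.0²) ≈ 6.0.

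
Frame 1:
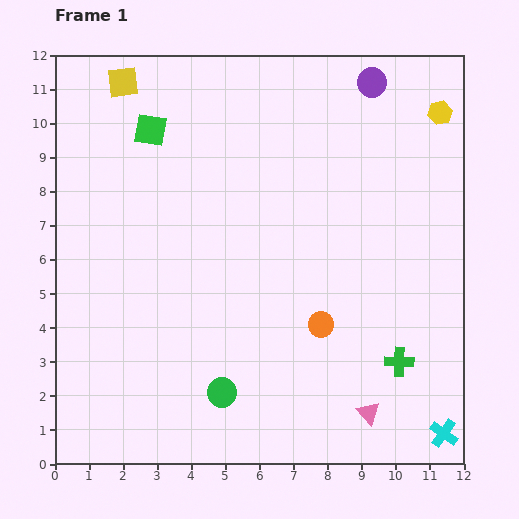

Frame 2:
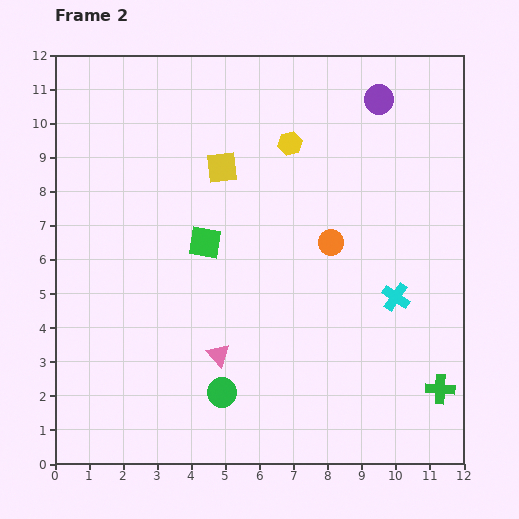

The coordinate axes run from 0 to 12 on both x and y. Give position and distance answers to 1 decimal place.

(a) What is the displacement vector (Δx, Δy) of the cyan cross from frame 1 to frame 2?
(-1.4, 4.0)

The cyan cross was at (11.4, 0.9) in frame 1 and (10.0, 4.9) in frame 2.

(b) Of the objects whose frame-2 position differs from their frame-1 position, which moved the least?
the purple circle

(moved 0.5)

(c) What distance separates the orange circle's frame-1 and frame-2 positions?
2.4

The orange circle moved from (7.8, 4.1) to (8.1, 6.5), a distance of √(0.3² + 2.4²) ≈ 2.4.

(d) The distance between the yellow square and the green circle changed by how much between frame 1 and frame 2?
-3.0

Distance in frame 1: 9.6. Distance in frame 2: 6.6.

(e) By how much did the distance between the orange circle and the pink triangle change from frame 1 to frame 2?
+1.7

Distance in frame 1: 3.0. Distance in frame 2: 4.7.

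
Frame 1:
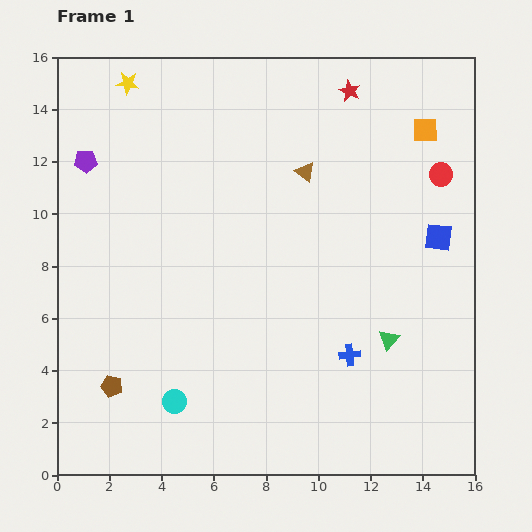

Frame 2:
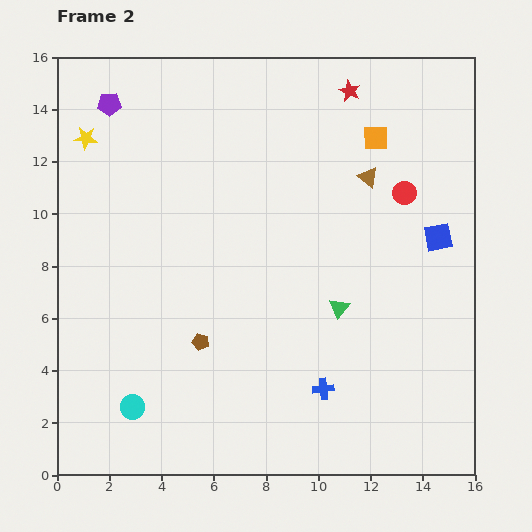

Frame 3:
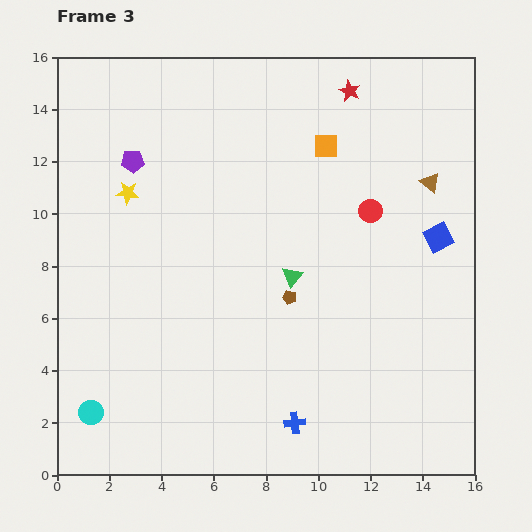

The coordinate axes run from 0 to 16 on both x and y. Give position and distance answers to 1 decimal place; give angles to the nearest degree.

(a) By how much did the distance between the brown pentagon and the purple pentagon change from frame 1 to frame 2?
+1.0

Distance in frame 1: 8.7. Distance in frame 2: 9.7.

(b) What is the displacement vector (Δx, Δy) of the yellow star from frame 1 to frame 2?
(-1.6, -2.1)

The yellow star was at (2.7, 15.0) in frame 1 and (1.1, 12.9) in frame 2.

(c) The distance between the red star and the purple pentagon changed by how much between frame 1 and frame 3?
-1.8

Distance in frame 1: 10.5. Distance in frame 3: 8.7.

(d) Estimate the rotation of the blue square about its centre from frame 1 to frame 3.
35° counter-clockwise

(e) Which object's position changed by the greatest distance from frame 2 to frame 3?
the brown pentagon

(moved 3.8; next 2.6)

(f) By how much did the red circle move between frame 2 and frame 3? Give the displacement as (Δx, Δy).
(-1.3, -0.7)

The red circle was at (13.3, 10.8) in frame 2 and (12.0, 10.1) in frame 3.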